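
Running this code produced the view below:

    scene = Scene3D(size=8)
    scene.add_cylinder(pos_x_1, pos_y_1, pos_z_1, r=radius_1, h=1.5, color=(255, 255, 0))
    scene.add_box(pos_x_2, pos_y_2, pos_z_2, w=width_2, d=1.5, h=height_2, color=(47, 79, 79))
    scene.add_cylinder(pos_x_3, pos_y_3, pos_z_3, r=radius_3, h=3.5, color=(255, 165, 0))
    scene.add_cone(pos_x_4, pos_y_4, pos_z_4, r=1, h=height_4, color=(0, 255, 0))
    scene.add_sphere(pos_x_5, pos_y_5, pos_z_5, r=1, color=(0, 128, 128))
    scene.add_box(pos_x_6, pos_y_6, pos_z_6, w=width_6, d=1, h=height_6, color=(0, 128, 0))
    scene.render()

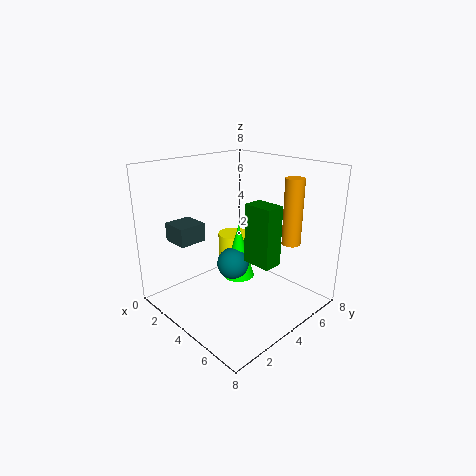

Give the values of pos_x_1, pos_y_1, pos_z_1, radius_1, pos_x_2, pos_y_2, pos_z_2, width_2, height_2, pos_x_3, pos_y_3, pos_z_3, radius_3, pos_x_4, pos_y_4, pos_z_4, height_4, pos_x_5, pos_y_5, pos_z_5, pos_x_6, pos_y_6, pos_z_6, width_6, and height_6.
pos_x_1 = 1.5; pos_y_1 = 6; pos_z_1 = 1.5; radius_1 = 1; pos_x_2 = 1.5; pos_y_2 = 1; pos_z_2 = 4; width_2 = 1.5; height_2 = 1; pos_x_3 = 6.5; pos_y_3 = 5.5; pos_z_3 = 4; radius_3 = 0.5; pos_x_4 = 2.5; pos_y_4 = 5.5; pos_z_4 = 0.5; height_4 = 3.5; pos_x_5 = 2.5; pos_y_5 = 5; pos_z_5 = 1.5; pos_x_6 = 5.5; pos_y_6 = 3; pos_z_6 = 3.5; width_6 = 1.5; height_6 = 3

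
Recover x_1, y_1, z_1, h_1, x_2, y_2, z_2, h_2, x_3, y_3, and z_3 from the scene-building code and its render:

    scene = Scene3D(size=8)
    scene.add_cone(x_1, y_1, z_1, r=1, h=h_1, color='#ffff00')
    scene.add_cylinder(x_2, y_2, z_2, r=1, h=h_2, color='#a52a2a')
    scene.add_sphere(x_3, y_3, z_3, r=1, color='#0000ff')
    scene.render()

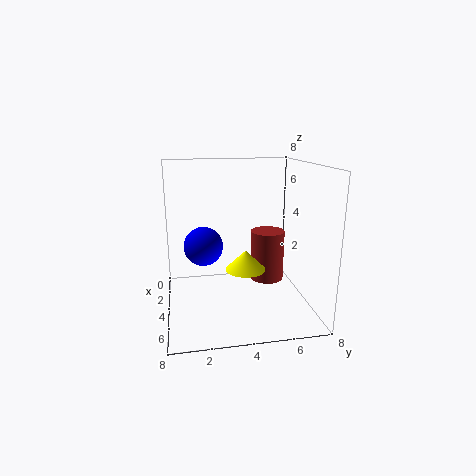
x_1 = 6; y_1 = 4; z_1 = 3; h_1 = 1; x_2 = 3; y_2 = 6; z_2 = 1; h_2 = 3; x_3 = 5; y_3 = 2; z_3 = 4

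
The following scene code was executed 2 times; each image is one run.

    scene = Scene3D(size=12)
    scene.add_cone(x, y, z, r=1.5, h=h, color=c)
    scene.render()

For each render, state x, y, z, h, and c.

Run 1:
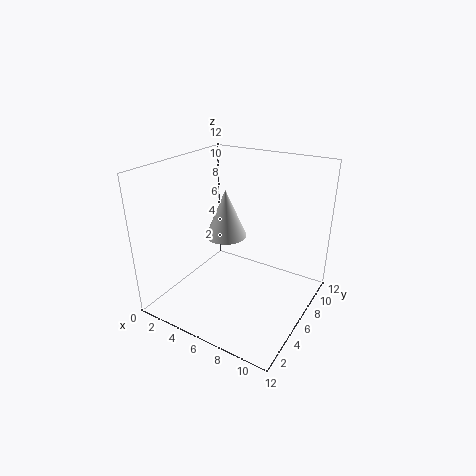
x = 6.5, y = 3.5, z = 7.5, h = 3.5, c = 'lightgray'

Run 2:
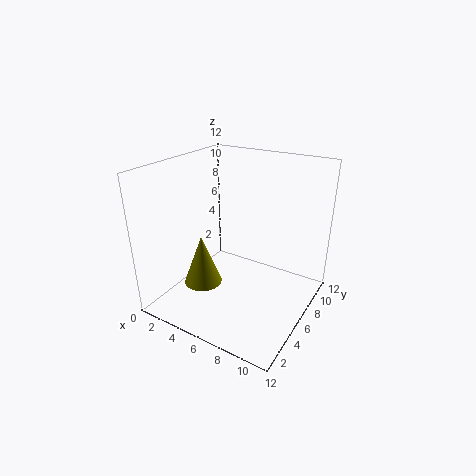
x = 4.5, y = 3, z = 3, h = 4, c = 'olive'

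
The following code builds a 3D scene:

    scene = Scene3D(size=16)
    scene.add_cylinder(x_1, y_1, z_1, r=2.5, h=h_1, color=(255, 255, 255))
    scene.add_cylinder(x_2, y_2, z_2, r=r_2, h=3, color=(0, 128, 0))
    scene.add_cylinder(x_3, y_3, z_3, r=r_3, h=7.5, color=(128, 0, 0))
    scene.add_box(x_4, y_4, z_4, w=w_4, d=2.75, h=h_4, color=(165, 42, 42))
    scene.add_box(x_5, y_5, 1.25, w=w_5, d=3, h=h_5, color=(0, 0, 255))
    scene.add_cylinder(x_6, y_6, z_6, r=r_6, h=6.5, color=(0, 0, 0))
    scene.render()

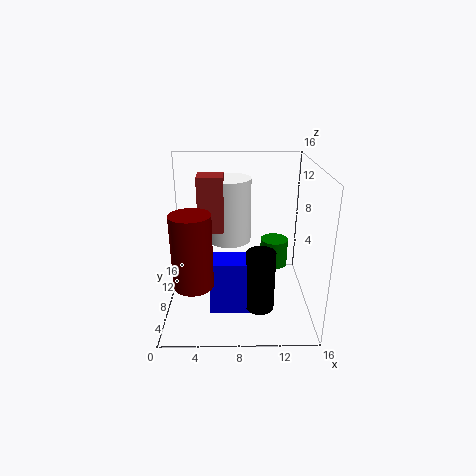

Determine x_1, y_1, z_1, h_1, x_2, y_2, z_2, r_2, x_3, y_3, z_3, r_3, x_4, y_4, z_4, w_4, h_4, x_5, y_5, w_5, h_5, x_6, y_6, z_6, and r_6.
x_1 = 7, y_1 = 10, z_1 = 7, h_1 = 7.25, x_2 = 12, y_2 = 7.75, z_2 = 5, r_2 = 1.5, x_3 = 3.5, y_3 = 3.25, z_3 = 5, r_3 = 2, x_4 = 3.75, y_4 = 7, z_4 = 9, w_4 = 2.75, h_4 = 6, x_5 = 5, y_5 = 3.5, w_5 = 4.75, h_5 = 5.75, x_6 = 10.25, y_6 = 4, z_6 = 1.75, r_6 = 1.5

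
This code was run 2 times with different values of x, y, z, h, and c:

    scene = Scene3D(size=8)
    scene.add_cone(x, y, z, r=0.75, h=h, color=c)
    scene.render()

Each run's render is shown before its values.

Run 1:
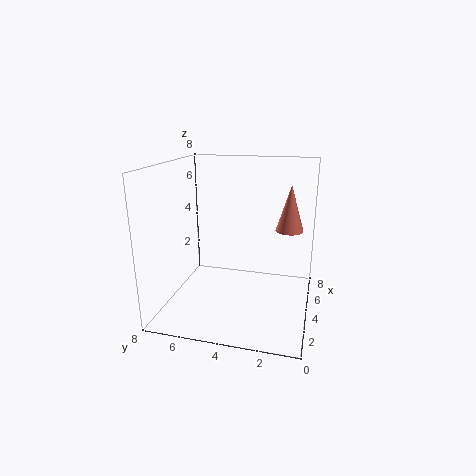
x = 4.5
y = 1.25
z = 4.5
h = 2.5
c = 'salmon'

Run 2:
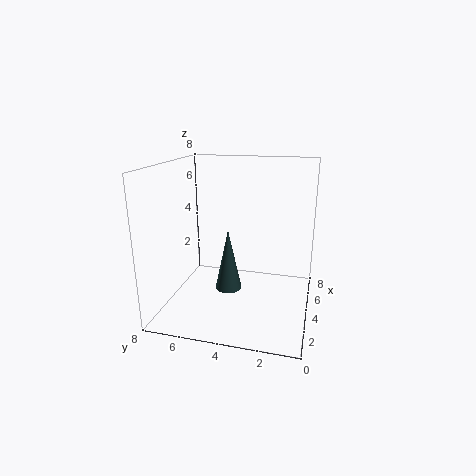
x = 3.75
y = 4.5
z = 1
h = 3.5
c = 'darkslategray'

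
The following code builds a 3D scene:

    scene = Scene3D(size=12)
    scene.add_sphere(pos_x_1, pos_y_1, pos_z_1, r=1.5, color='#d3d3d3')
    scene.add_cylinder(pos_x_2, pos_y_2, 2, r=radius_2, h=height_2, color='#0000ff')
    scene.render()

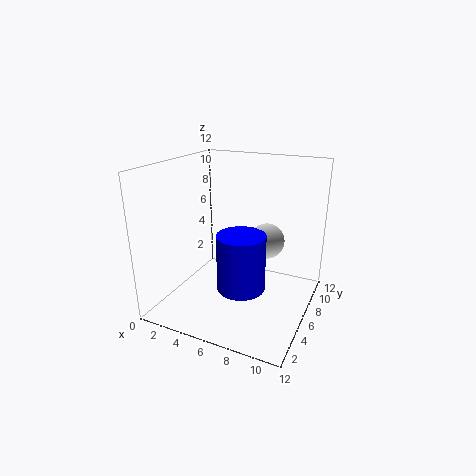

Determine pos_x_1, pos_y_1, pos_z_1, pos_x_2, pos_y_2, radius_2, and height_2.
pos_x_1 = 8
pos_y_1 = 7.5
pos_z_1 = 5.5
pos_x_2 = 6.75
pos_y_2 = 5
radius_2 = 2
height_2 = 4.75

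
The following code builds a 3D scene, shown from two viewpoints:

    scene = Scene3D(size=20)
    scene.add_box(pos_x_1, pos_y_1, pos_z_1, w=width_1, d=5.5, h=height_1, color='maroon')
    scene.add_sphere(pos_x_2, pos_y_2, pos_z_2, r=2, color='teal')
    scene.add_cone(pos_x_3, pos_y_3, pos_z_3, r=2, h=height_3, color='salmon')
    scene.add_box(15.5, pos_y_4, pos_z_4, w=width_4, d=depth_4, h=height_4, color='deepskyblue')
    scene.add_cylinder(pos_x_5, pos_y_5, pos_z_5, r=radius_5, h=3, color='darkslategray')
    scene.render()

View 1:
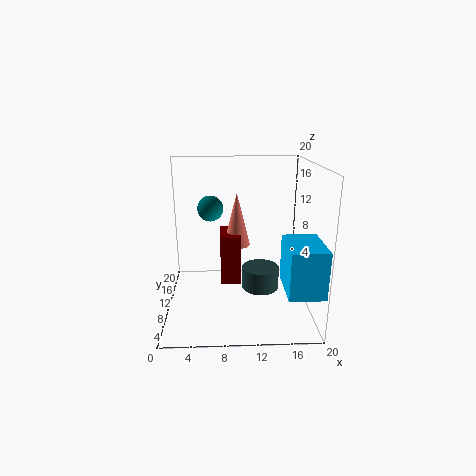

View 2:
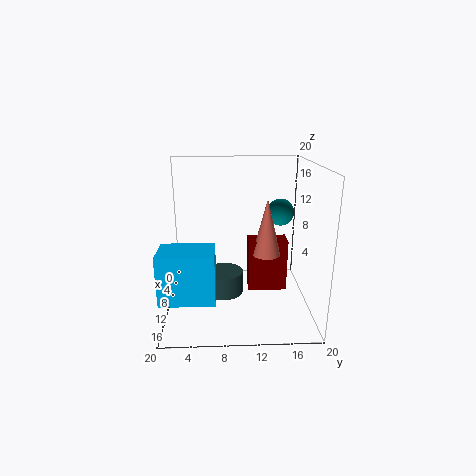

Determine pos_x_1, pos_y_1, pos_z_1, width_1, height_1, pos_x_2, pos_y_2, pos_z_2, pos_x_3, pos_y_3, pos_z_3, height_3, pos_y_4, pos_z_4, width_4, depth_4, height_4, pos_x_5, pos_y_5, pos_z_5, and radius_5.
pos_x_1 = 7.5, pos_y_1 = 11.5, pos_z_1 = 2, width_1 = 3, height_1 = 7.5, pos_x_2 = 6, pos_y_2 = 16.5, pos_z_2 = 12.5, pos_x_3 = 10, pos_y_3 = 14, pos_z_3 = 7.5, height_3 = 8, pos_y_4 = 0.5, pos_z_4 = 5.5, width_4 = 4.5, depth_4 = 6.5, height_4 = 6, pos_x_5 = 13, pos_y_5 = 8, pos_z_5 = 3.5, radius_5 = 2.5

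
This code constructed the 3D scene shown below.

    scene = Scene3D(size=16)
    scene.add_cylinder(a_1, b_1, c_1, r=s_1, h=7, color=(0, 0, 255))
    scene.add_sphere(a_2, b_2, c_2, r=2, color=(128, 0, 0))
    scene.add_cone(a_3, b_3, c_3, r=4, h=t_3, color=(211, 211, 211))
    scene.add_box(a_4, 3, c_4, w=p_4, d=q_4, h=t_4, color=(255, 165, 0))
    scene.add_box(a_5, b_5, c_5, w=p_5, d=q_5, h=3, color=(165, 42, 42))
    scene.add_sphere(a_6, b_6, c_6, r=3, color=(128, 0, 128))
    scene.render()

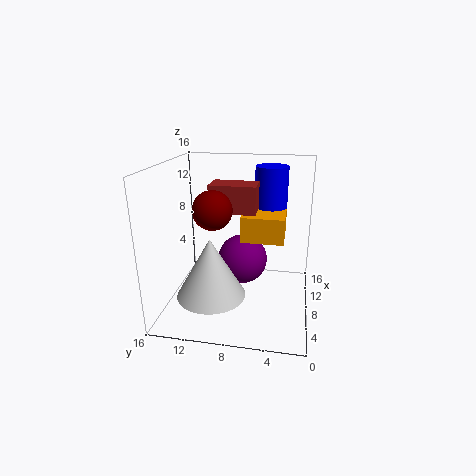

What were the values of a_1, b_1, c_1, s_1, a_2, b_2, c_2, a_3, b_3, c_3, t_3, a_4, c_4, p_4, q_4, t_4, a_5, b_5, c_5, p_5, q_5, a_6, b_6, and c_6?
a_1 = 14, b_1 = 5, c_1 = 8, s_1 = 2, a_2 = 5, b_2 = 10, c_2 = 12, a_3 = 7, b_3 = 11, c_3 = 1, t_3 = 7, a_4 = 9, c_4 = 7, p_4 = 5, q_4 = 5, t_4 = 3, a_5 = 7, b_5 = 6, c_5 = 11, p_5 = 3, q_5 = 5, a_6 = 11, b_6 = 8, c_6 = 4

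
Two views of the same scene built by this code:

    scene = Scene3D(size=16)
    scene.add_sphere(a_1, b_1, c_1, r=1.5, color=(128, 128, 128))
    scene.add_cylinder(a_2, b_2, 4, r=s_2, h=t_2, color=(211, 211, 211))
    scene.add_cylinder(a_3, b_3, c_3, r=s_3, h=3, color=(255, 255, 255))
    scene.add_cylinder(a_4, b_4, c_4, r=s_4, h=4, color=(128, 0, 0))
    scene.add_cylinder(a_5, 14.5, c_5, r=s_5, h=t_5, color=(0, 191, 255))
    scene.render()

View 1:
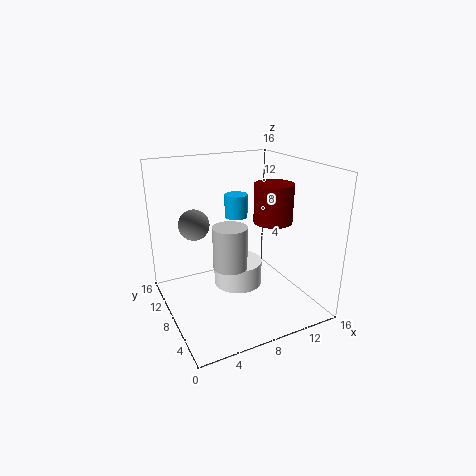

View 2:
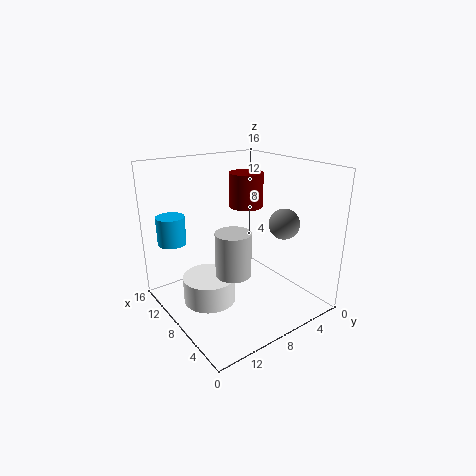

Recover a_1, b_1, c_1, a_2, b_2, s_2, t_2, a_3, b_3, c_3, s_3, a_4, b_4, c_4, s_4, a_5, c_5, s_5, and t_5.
a_1 = 2.5; b_1 = 6.5; c_1 = 11; a_2 = 7.5; b_2 = 9; s_2 = 2; t_2 = 5; a_3 = 9.5; b_3 = 11; c_3 = 0.5; s_3 = 3; a_4 = 10.5; b_4 = 5; c_4 = 10.5; s_4 = 2; a_5 = 11; c_5 = 8; s_5 = 1.5; t_5 = 3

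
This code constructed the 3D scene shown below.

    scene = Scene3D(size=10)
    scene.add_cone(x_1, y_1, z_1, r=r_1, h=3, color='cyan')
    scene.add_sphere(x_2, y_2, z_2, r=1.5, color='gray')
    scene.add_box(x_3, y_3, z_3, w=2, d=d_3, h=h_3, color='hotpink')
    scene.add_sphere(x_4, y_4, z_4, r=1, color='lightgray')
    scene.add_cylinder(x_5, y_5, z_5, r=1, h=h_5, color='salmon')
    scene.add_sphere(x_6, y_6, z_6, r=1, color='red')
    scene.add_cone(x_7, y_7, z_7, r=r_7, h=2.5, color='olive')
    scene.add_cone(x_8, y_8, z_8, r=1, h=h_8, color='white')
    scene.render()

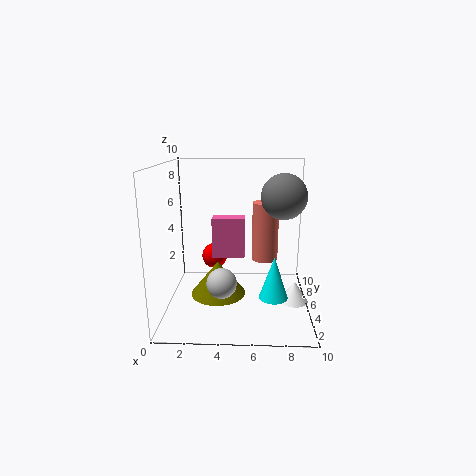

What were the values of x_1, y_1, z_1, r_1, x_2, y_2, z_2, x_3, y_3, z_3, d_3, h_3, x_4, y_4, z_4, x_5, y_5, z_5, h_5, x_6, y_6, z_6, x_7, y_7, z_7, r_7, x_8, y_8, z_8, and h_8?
x_1 = 7.5
y_1 = 4
z_1 = 1
r_1 = 1
x_2 = 8
y_2 = 4.5
z_2 = 8
x_3 = 3.5
y_3 = 2.5
z_3 = 4.5
d_3 = 1
h_3 = 2.5
x_4 = 4
y_4 = 3
z_4 = 2.5
x_5 = 7
y_5 = 7.5
z_5 = 2.5
h_5 = 4.5
x_6 = 3
y_6 = 8
z_6 = 2.5
x_7 = 3.5
y_7 = 5.5
z_7 = 0.5
r_7 = 2
x_8 = 9
y_8 = 4.5
z_8 = 0.5
h_8 = 1.5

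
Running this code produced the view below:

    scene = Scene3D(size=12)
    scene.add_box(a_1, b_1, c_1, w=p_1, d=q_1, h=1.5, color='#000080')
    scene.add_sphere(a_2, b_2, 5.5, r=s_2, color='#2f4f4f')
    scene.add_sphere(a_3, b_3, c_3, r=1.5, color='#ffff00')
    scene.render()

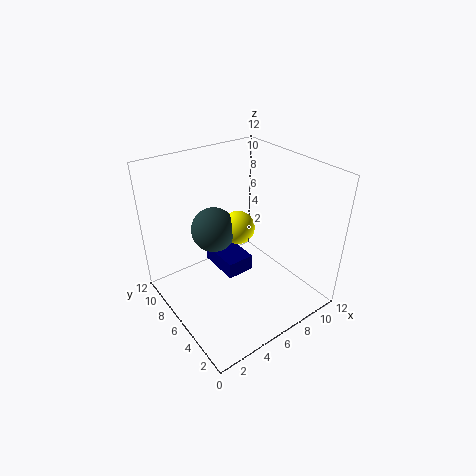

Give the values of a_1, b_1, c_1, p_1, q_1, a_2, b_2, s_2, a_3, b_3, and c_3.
a_1 = 5.5; b_1 = 6.5; c_1 = 1.5; p_1 = 2.5; q_1 = 4; a_2 = 5.5; b_2 = 9; s_2 = 2; a_3 = 7.5; b_3 = 8; c_3 = 5.5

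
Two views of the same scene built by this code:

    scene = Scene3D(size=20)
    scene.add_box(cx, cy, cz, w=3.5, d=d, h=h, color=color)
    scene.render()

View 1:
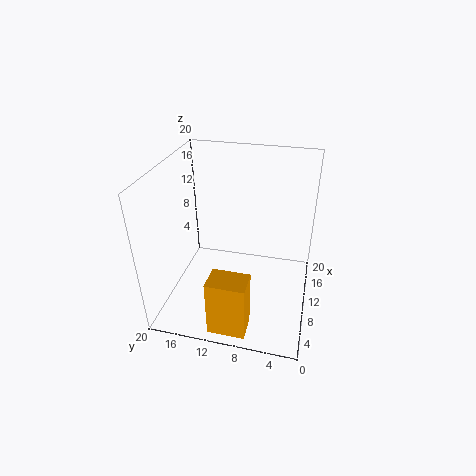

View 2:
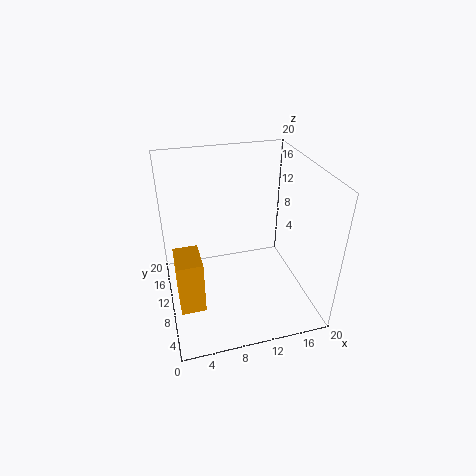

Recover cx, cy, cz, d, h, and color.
cx = 1; cy = 7; cz = 0.5; d = 5; h = 8; color = 'orange'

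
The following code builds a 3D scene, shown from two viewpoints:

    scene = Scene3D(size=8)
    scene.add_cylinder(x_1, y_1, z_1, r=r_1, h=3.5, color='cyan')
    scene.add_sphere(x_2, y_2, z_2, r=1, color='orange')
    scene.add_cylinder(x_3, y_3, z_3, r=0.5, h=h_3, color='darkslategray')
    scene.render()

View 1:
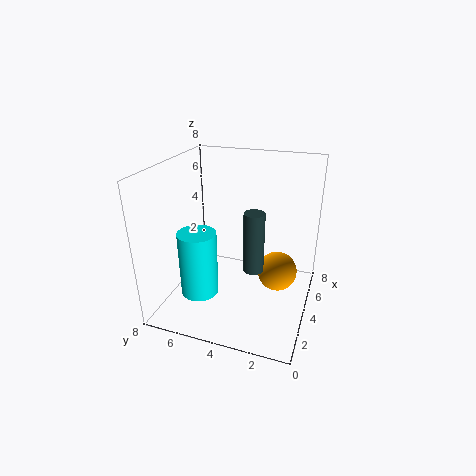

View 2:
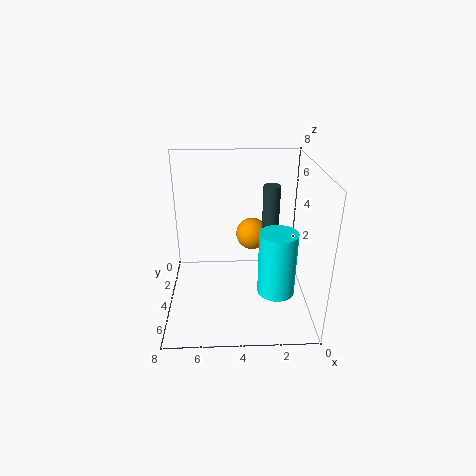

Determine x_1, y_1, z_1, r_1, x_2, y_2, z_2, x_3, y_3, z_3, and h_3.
x_1 = 2, y_1 = 5.5, z_1 = 1.5, r_1 = 1, x_2 = 3, y_2 = 1.5, z_2 = 3, x_3 = 2, y_3 = 2.5, z_3 = 3.5, h_3 = 3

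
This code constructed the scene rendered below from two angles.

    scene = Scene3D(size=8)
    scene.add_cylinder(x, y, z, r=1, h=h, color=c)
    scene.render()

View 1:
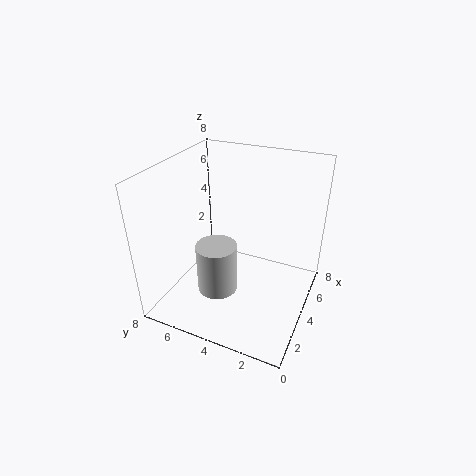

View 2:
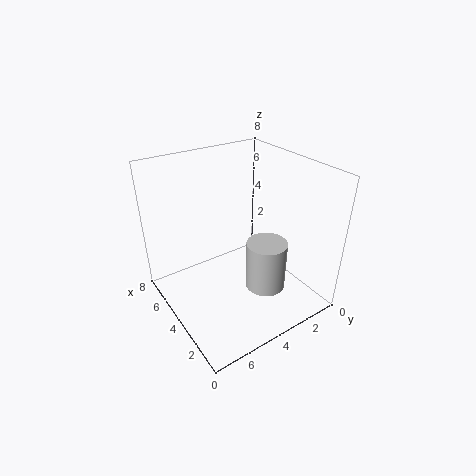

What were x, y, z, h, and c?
x = 1.5
y = 4
z = 2.5
h = 2.5
c = 'lightgray'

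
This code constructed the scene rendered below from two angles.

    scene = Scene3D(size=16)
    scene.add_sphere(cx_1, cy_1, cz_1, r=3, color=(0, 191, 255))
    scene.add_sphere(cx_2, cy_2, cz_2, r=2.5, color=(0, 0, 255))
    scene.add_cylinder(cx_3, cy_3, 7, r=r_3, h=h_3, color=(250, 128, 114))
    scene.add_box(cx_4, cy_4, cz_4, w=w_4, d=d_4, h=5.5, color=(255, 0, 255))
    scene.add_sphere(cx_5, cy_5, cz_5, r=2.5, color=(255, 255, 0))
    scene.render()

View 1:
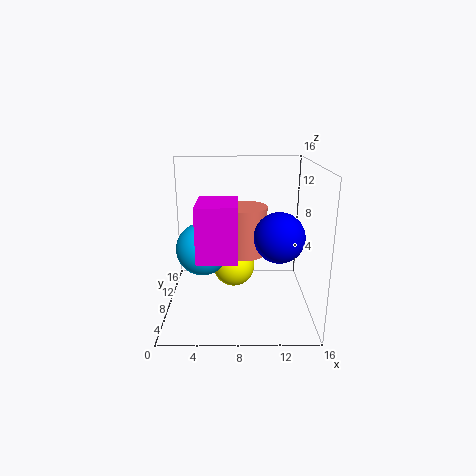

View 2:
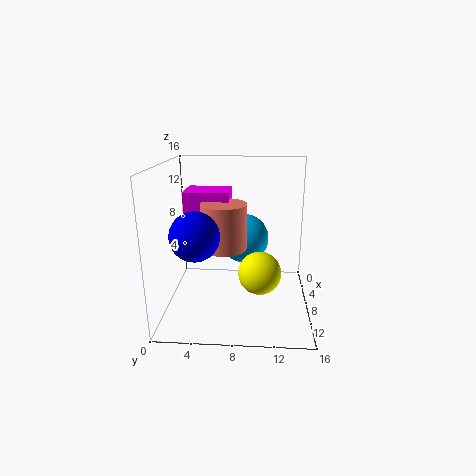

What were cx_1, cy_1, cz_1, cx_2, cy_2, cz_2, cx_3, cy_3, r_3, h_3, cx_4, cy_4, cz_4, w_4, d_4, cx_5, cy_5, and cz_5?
cx_1 = 4, cy_1 = 8.5, cz_1 = 6.5, cx_2 = 12, cy_2 = 4, cz_2 = 9.5, cx_3 = 8.5, cy_3 = 6.5, r_3 = 2.5, h_3 = 5, cx_4 = 4, cy_4 = 2, cz_4 = 7.5, w_4 = 4, d_4 = 5, cx_5 = 7.5, cy_5 = 10.5, cz_5 = 3.5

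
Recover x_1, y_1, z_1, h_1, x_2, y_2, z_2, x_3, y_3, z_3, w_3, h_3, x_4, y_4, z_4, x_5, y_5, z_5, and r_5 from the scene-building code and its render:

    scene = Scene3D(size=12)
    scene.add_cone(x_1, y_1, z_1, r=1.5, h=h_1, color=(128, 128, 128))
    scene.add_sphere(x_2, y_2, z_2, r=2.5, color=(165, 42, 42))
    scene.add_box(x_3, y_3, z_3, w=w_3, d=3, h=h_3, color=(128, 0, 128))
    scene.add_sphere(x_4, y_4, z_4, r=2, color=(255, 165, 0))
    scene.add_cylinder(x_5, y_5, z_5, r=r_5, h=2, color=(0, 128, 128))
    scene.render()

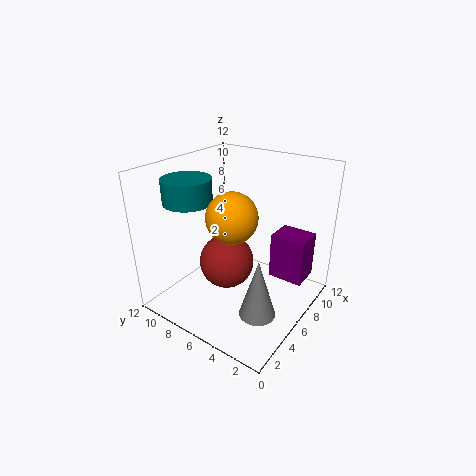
x_1 = 4.5; y_1 = 3; z_1 = 0.5; h_1 = 5; x_2 = 7; y_2 = 8; z_2 = 2.5; x_3 = 8; y_3 = 1; z_3 = 2; w_3 = 2.5; h_3 = 4; x_4 = 4.5; y_4 = 5.5; z_4 = 8.5; x_5 = 4; y_5 = 9.5; z_5 = 9; r_5 = 2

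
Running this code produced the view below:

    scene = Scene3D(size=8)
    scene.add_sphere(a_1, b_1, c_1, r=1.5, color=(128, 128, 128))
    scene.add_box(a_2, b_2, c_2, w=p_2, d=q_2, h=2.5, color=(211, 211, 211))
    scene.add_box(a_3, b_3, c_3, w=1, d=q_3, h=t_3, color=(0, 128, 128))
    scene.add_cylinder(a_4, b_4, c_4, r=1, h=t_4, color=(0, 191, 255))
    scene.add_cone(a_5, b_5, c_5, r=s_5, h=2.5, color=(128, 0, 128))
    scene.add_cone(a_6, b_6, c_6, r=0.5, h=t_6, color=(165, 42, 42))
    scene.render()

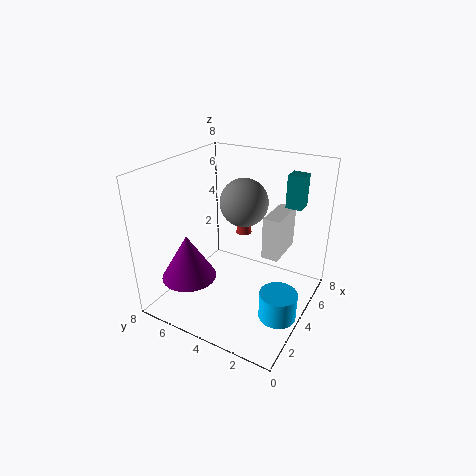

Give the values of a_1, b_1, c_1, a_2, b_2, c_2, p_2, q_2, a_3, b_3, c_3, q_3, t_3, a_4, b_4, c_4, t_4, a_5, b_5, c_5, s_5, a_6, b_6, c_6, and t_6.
a_1 = 6.5, b_1 = 5, c_1 = 5, a_2 = 5, b_2 = 2, c_2 = 2.5, p_2 = 2.5, q_2 = 1, a_3 = 7, b_3 = 1.5, c_3 = 5, q_3 = 1, t_3 = 2, a_4 = 3, b_4 = 1, c_4 = 0.5, t_4 = 1.5, a_5 = 2, b_5 = 6, c_5 = 2, s_5 = 1.5, a_6 = 6.5, b_6 = 5, c_6 = 3, t_6 = 2.5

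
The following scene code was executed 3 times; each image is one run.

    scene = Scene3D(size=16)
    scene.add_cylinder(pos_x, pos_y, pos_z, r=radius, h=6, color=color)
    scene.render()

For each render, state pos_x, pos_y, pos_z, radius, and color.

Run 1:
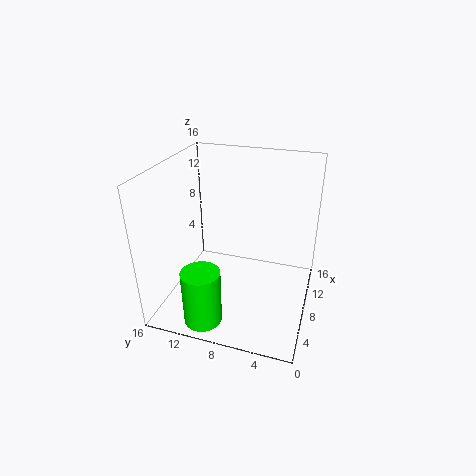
pos_x = 2
pos_y = 10
pos_z = 1
radius = 2
color = 'lime'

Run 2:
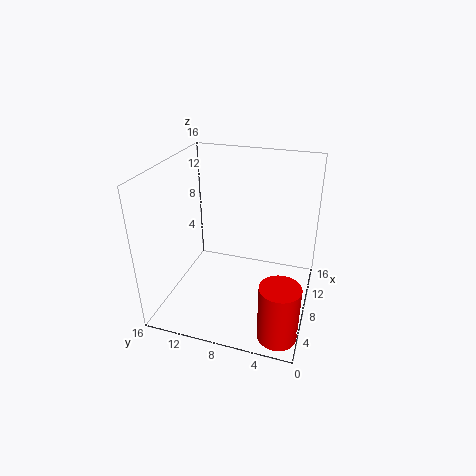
pos_x = 2
pos_y = 2
pos_z = 1
radius = 2
color = 'red'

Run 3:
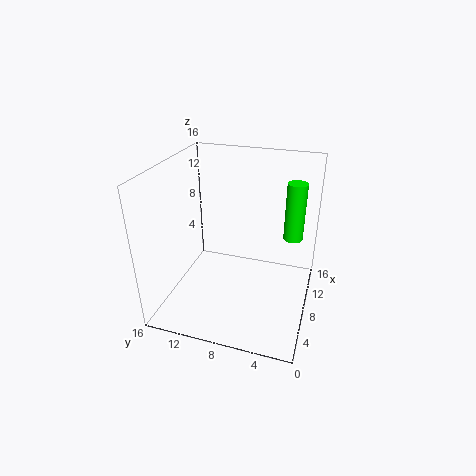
pos_x = 8
pos_y = 2
pos_z = 9
radius = 1
color = 'lime'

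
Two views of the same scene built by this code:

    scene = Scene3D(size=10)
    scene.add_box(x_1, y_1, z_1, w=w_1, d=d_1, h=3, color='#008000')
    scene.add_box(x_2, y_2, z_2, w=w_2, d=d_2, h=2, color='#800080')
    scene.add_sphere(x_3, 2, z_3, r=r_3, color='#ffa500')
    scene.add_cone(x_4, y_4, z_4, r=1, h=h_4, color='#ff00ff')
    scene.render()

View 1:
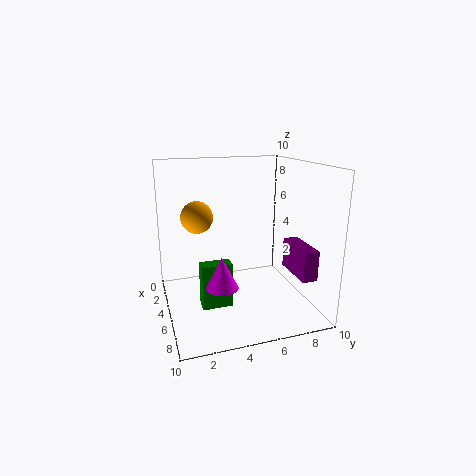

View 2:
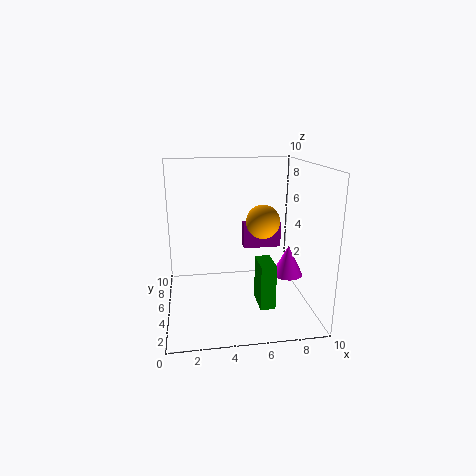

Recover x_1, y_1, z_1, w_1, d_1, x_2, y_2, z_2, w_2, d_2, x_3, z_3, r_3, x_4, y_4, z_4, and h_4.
x_1 = 6; y_1 = 2; z_1 = 1; w_1 = 1; d_1 = 2; x_2 = 6; y_2 = 8; z_2 = 3; w_2 = 3; d_2 = 1; x_3 = 6; z_3 = 7; r_3 = 1; x_4 = 8; y_4 = 3; z_4 = 3; h_4 = 2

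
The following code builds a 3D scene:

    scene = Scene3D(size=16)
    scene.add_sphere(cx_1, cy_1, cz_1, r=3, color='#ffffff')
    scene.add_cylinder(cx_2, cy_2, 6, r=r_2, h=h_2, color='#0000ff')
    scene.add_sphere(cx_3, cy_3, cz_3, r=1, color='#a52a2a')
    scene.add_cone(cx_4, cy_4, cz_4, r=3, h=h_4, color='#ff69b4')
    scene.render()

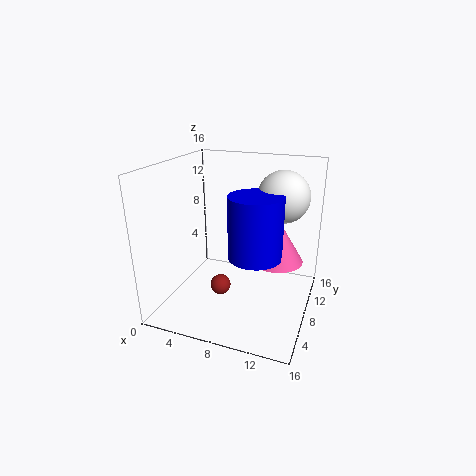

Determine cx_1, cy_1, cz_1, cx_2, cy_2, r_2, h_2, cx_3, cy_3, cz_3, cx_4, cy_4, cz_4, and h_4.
cx_1 = 12, cy_1 = 12, cz_1 = 12, cx_2 = 10, cy_2 = 8, r_2 = 3, h_2 = 7, cx_3 = 8, cy_3 = 3, cz_3 = 5, cx_4 = 12, cy_4 = 10, cz_4 = 5, h_4 = 5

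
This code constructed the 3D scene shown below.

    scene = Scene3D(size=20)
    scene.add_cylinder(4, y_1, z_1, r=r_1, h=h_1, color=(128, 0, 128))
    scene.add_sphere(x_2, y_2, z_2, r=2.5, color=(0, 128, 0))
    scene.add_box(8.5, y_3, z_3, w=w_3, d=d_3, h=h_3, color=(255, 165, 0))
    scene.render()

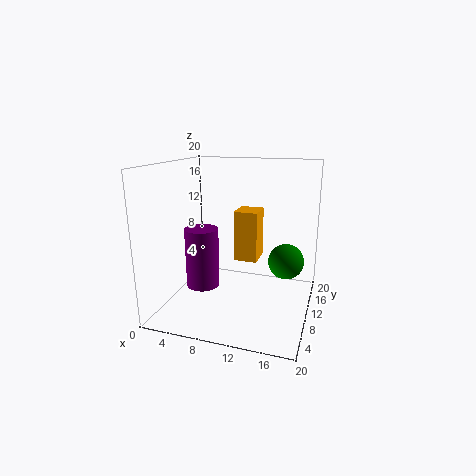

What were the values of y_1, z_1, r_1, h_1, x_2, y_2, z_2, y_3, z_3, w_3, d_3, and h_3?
y_1 = 11; z_1 = 1.5; r_1 = 2.5; h_1 = 9; x_2 = 16.5; y_2 = 12; z_2 = 6.5; y_3 = 12.5; z_3 = 5.5; w_3 = 3.5; d_3 = 4; h_3 = 7.5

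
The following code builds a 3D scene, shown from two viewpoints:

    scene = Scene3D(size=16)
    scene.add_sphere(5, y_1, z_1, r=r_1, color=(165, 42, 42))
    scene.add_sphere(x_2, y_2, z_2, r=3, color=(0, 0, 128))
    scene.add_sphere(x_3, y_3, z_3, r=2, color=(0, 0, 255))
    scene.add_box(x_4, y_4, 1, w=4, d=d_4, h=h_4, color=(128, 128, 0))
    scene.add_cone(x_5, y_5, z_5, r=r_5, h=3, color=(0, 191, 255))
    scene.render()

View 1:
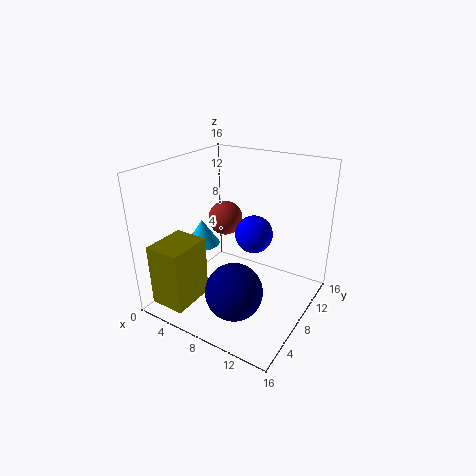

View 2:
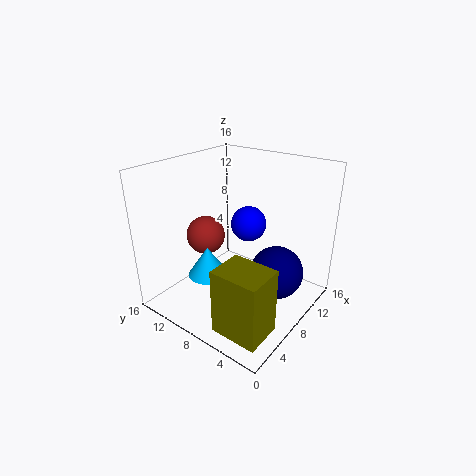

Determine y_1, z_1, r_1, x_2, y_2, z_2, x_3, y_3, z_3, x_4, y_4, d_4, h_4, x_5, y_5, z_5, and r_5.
y_1 = 10, z_1 = 9, r_1 = 2, x_2 = 10, y_2 = 4, z_2 = 4, x_3 = 10, y_3 = 8, z_3 = 9, x_4 = 1, y_4 = 1, d_4 = 5, h_4 = 7, x_5 = 3, y_5 = 8, z_5 = 6, r_5 = 2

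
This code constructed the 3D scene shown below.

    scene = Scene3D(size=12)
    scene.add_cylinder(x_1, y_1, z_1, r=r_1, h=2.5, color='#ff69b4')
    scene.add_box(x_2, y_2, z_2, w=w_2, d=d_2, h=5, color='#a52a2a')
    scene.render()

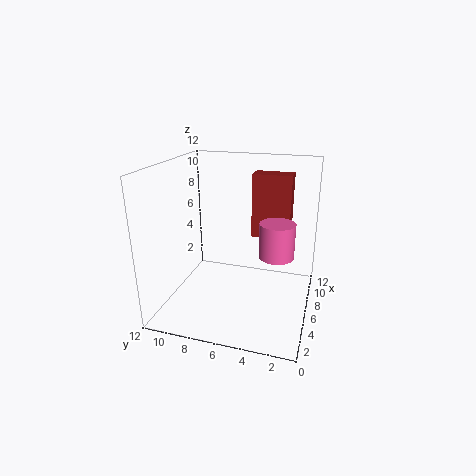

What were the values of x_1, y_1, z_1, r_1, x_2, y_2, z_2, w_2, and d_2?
x_1 = 3, y_1 = 2.25, z_1 = 6.25, r_1 = 1.25, x_2 = 5.5, y_2 = 1.75, z_2 = 6.5, w_2 = 1.5, d_2 = 3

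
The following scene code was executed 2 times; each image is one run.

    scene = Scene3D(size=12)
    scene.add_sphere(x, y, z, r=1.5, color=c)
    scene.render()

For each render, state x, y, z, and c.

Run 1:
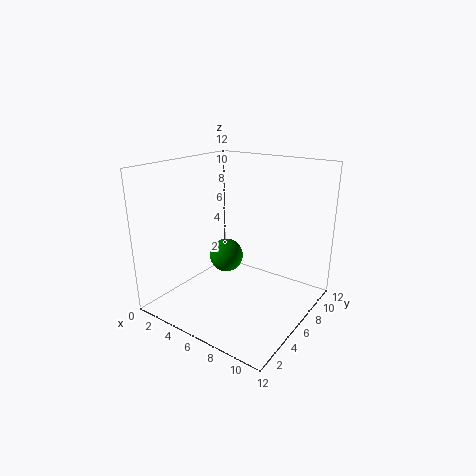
x = 4, y = 7, z = 3.5, c = 'green'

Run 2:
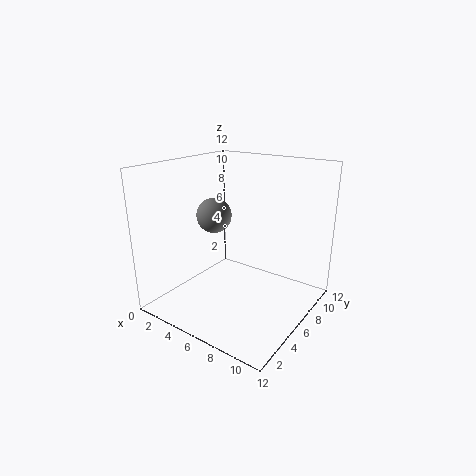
x = 3.5, y = 6, z = 7.5, c = 'gray'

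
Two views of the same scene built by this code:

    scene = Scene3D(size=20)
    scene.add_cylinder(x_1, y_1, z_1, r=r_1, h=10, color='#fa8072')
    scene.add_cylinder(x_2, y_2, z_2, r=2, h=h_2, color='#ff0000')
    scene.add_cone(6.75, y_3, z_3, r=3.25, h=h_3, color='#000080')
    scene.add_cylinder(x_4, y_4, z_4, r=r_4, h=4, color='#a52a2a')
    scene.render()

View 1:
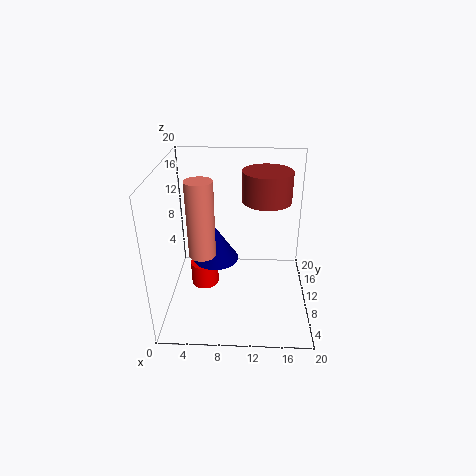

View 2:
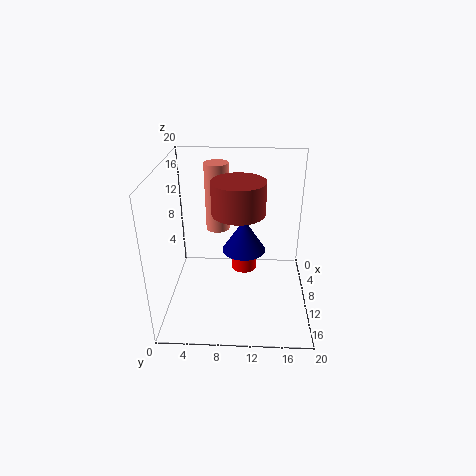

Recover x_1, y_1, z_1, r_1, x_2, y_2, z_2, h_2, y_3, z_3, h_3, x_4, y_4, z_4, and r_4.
x_1 = 5.5; y_1 = 6.75; z_1 = 9.25; r_1 = 1.75; x_2 = 5; y_2 = 10.75; z_2 = 2; h_2 = 3.5; y_3 = 10.75; z_3 = 6.25; h_3 = 5; x_4 = 13.75; y_4 = 10.25; z_4 = 15.5; r_4 = 3.25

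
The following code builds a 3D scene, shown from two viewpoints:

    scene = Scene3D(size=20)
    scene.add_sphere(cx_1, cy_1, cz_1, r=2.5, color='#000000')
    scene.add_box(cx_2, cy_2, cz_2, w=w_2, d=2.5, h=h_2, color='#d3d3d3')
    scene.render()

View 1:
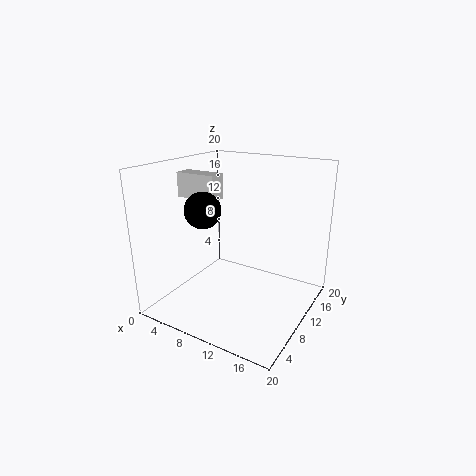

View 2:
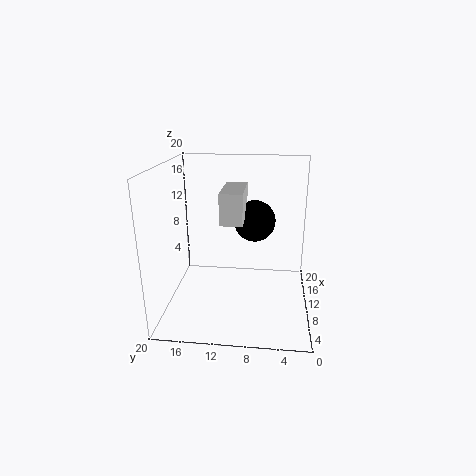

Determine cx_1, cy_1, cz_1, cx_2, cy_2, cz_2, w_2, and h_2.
cx_1 = 6; cy_1 = 7.5; cz_1 = 14; cx_2 = 1; cy_2 = 8.5; cz_2 = 15; w_2 = 6; h_2 = 3.5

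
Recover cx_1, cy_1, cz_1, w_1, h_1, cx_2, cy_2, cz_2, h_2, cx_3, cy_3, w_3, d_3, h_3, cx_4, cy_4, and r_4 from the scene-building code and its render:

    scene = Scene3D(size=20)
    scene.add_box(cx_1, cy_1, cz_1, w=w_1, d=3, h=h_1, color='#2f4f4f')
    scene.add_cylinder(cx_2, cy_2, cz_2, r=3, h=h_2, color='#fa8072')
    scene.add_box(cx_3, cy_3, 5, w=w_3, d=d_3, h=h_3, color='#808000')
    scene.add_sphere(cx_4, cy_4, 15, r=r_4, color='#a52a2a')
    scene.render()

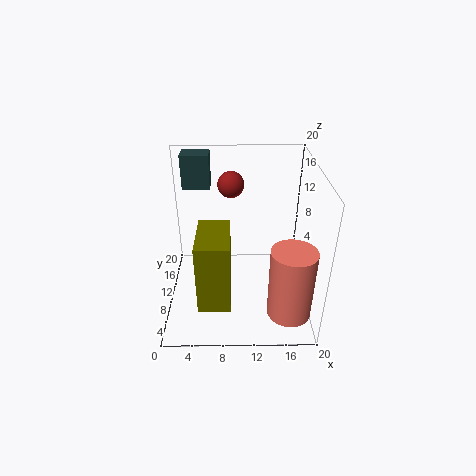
cx_1 = 2, cy_1 = 15, cz_1 = 15, w_1 = 4, h_1 = 5, cx_2 = 17, cy_2 = 5, cz_2 = 1, h_2 = 10, cx_3 = 5, cy_3 = 1, w_3 = 4, d_3 = 7, h_3 = 9, cx_4 = 9, cy_4 = 17, r_4 = 2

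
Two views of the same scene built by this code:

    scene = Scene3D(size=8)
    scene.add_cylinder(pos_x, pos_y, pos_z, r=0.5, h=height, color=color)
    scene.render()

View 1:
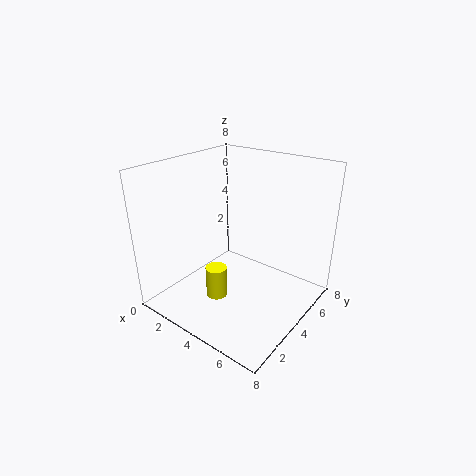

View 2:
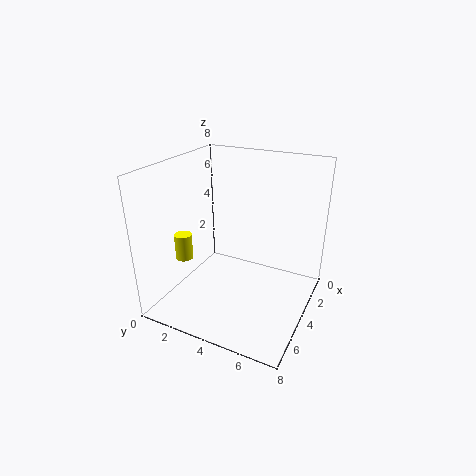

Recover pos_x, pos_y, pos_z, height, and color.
pos_x = 5; pos_y = 1; pos_z = 2.5; height = 1.5; color = 'yellow'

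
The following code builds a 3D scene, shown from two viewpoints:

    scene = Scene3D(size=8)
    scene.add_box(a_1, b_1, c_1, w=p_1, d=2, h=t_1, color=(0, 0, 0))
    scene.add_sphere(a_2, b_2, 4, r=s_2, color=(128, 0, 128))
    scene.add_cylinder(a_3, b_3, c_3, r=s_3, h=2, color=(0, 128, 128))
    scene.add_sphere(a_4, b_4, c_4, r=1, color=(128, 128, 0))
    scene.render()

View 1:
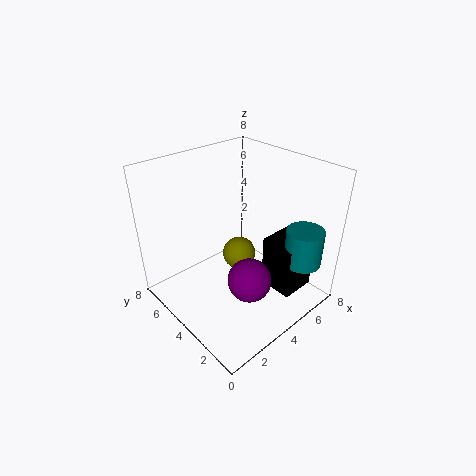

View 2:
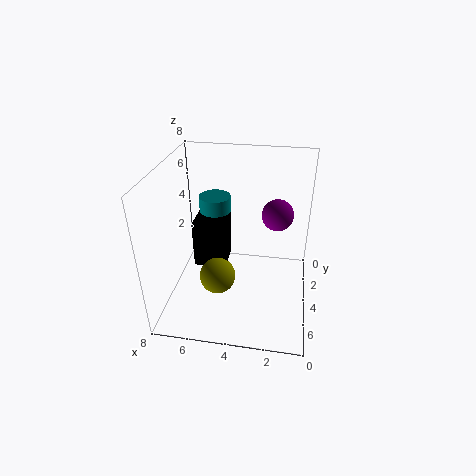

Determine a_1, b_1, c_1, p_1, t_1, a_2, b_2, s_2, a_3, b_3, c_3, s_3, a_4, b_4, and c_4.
a_1 = 5; b_1 = 1; c_1 = 1; p_1 = 2; t_1 = 3; a_2 = 2; b_2 = 1; s_2 = 1; a_3 = 6; b_3 = 1; c_3 = 3; s_3 = 1; a_4 = 5; b_4 = 5; c_4 = 2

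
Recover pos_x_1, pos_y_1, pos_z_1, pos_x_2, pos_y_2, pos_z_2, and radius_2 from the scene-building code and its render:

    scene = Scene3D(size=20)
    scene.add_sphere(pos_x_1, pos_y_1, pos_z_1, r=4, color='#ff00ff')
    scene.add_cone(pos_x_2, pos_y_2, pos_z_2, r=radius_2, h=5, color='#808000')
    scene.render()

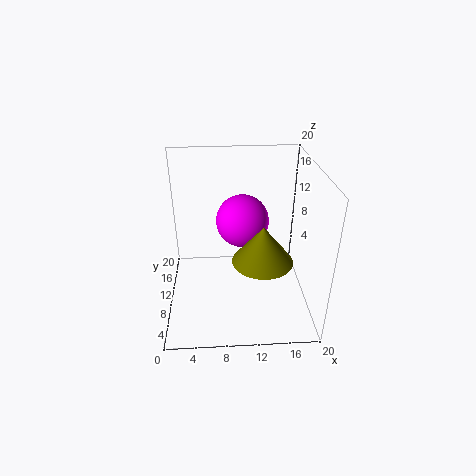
pos_x_1 = 11, pos_y_1 = 15, pos_z_1 = 10, pos_x_2 = 13, pos_y_2 = 6.5, pos_z_2 = 8.5, radius_2 = 4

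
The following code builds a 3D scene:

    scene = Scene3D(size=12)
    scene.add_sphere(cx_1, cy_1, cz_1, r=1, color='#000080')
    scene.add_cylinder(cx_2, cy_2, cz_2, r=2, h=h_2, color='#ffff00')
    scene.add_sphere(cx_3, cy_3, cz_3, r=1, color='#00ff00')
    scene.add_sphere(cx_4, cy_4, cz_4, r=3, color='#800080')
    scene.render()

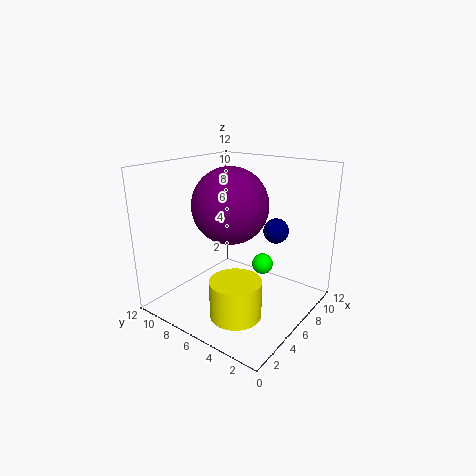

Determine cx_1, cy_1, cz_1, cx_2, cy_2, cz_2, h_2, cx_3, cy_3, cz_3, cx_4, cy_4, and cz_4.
cx_1 = 7; cy_1 = 3; cz_1 = 7; cx_2 = 3; cy_2 = 4; cz_2 = 1; h_2 = 3; cx_3 = 10; cy_3 = 6; cz_3 = 2; cx_4 = 5; cy_4 = 6; cz_4 = 9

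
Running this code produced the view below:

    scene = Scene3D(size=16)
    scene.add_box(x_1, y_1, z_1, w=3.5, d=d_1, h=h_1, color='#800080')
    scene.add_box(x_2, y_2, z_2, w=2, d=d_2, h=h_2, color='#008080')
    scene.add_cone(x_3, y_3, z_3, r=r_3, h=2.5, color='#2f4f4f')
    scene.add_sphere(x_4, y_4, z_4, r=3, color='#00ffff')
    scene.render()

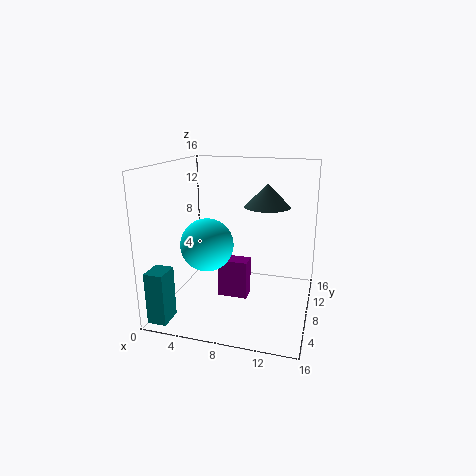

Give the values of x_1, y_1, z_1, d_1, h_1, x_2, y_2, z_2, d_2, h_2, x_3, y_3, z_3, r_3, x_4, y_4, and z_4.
x_1 = 5.5, y_1 = 8, z_1 = 0.5, d_1 = 2, h_1 = 4.5, x_2 = 0.5, y_2 = 0.5, z_2 = 0.5, d_2 = 2.5, h_2 = 5.5, x_3 = 11, y_3 = 9, z_3 = 11.5, r_3 = 2.5, x_4 = 4.5, y_4 = 7.5, z_4 = 7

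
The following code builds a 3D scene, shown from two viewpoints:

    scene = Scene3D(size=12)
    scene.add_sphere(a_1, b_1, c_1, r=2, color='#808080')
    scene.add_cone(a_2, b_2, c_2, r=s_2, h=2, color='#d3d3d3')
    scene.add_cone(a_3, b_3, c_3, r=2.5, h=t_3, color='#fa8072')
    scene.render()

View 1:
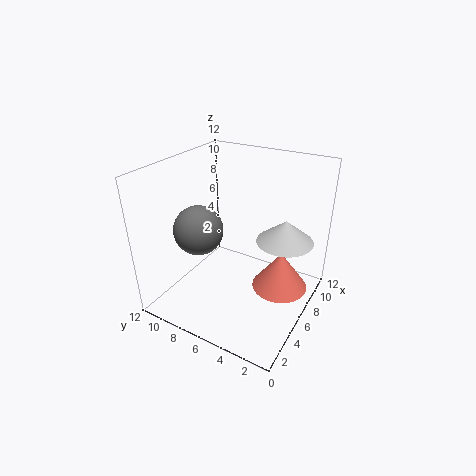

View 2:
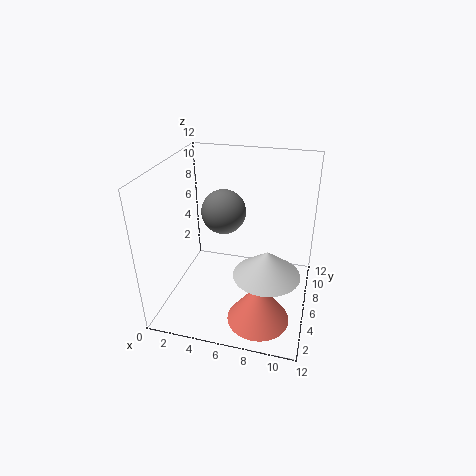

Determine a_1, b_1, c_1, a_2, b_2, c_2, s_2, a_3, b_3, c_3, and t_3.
a_1 = 4
b_1 = 8.5
c_1 = 7
a_2 = 9
b_2 = 3
c_2 = 5
s_2 = 2.5
a_3 = 8.5
b_3 = 3
c_3 = 0.5
t_3 = 3.5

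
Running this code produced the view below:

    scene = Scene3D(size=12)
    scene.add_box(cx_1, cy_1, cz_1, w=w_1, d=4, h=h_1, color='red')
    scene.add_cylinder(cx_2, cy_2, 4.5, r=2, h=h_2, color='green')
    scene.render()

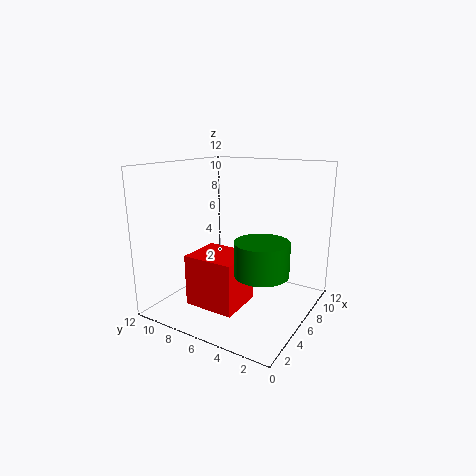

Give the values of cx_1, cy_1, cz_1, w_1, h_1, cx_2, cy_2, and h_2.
cx_1 = 1.5, cy_1 = 4, cz_1 = 1.5, w_1 = 3.5, h_1 = 4, cx_2 = 3.5, cy_2 = 2.5, h_2 = 2.5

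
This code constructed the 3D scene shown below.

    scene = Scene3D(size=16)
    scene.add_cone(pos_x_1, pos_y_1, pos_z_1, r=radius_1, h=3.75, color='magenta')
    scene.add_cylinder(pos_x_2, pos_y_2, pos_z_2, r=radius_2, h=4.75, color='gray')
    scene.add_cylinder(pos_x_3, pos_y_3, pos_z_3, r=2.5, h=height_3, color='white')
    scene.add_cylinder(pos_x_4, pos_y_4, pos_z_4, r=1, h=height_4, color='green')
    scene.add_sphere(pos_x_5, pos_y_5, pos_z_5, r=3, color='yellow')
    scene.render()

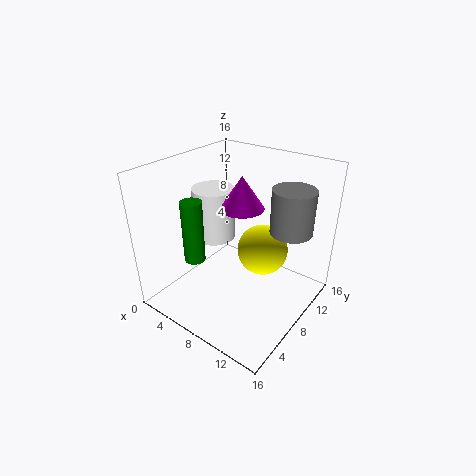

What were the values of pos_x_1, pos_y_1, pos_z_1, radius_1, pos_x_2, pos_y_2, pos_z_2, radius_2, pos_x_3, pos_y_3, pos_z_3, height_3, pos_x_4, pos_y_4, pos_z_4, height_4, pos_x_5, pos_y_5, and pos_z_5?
pos_x_1 = 7.25, pos_y_1 = 9.75, pos_z_1 = 10.75, radius_1 = 2.5, pos_x_2 = 13.25, pos_y_2 = 10.25, pos_z_2 = 9.5, radius_2 = 2.25, pos_x_3 = 3.25, pos_y_3 = 9.5, pos_z_3 = 6, height_3 = 6.25, pos_x_4 = 7.5, pos_y_4 = 1.75, pos_z_4 = 8.5, height_4 = 6, pos_x_5 = 9.25, pos_y_5 = 11.25, pos_z_5 = 5.25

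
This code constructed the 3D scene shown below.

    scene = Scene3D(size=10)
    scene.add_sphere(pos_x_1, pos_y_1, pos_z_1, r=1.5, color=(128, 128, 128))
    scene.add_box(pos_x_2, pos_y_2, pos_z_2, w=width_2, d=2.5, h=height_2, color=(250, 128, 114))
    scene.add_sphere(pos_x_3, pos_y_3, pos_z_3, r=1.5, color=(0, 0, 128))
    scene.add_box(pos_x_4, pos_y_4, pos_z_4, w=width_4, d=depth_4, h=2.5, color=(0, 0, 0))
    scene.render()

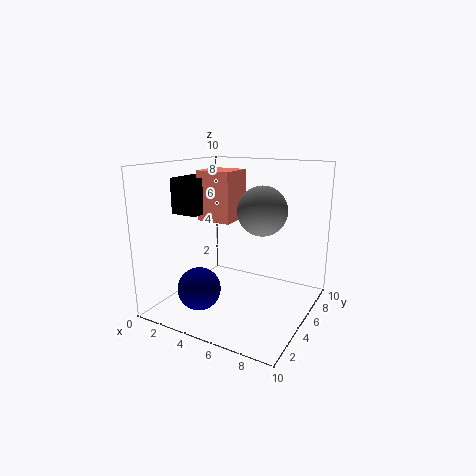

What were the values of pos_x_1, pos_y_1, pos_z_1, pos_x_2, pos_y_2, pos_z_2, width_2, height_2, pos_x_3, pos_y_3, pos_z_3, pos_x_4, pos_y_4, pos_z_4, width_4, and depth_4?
pos_x_1 = 7.5
pos_y_1 = 3.5
pos_z_1 = 7.5
pos_x_2 = 2
pos_y_2 = 4.5
pos_z_2 = 6
width_2 = 2.5
height_2 = 3.5
pos_x_3 = 3
pos_y_3 = 3
pos_z_3 = 1.5
pos_x_4 = 0.5
pos_y_4 = 3.5
pos_z_4 = 6.5
width_4 = 2
depth_4 = 3.5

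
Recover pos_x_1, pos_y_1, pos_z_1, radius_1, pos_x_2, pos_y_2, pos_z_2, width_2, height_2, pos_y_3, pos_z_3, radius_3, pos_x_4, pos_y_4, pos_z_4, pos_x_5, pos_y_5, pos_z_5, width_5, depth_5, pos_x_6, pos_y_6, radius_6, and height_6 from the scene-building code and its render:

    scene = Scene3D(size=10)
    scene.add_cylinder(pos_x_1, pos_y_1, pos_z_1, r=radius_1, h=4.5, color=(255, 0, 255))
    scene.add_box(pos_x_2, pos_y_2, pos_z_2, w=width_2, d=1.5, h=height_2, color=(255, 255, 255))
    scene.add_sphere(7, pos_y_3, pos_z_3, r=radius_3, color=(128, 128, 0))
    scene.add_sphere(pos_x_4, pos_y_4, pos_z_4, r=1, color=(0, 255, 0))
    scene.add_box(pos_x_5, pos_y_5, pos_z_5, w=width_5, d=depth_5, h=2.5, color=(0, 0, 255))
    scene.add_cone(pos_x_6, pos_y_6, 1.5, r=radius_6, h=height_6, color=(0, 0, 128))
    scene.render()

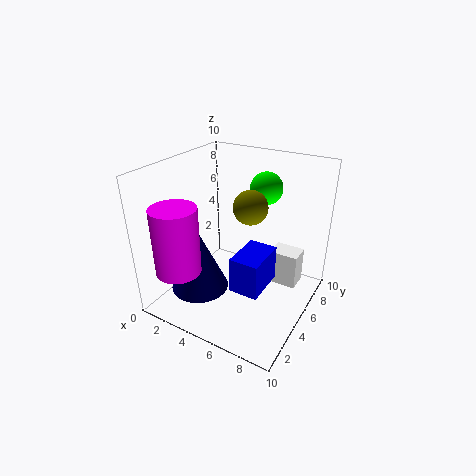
pos_x_1 = 2.5, pos_y_1 = 1.5, pos_z_1 = 3.5, radius_1 = 1.5, pos_x_2 = 7, pos_y_2 = 6, pos_z_2 = 1.5, width_2 = 2, height_2 = 2.5, pos_y_3 = 3, pos_z_3 = 8.5, radius_3 = 1, pos_x_4 = 7, pos_y_4 = 5, pos_z_4 = 9, pos_x_5 = 5.5, pos_y_5 = 3, pos_z_5 = 2, width_5 = 2, depth_5 = 3, pos_x_6 = 3, pos_y_6 = 3, radius_6 = 2, height_6 = 4.5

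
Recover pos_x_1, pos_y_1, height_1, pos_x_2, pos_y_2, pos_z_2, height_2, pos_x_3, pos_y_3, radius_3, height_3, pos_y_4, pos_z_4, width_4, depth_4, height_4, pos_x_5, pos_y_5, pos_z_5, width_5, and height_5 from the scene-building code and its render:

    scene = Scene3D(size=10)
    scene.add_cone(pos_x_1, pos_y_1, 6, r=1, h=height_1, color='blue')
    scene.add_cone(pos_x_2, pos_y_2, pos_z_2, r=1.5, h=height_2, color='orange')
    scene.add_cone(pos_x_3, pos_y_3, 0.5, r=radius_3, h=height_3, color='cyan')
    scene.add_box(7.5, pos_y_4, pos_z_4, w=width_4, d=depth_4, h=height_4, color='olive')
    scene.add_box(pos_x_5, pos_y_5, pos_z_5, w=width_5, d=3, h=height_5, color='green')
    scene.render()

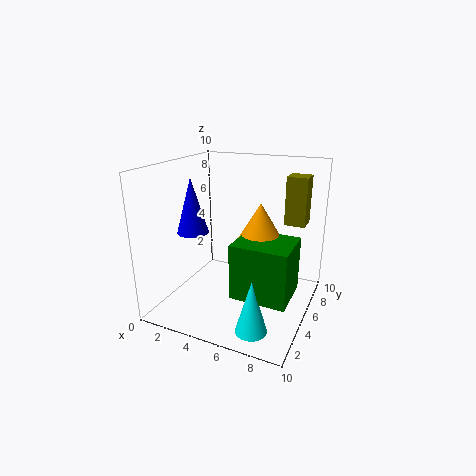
pos_x_1 = 3, pos_y_1 = 2.5, height_1 = 3.5, pos_x_2 = 7, pos_y_2 = 4, pos_z_2 = 5.5, height_2 = 2.5, pos_x_3 = 7.5, pos_y_3 = 1.5, radius_3 = 1, height_3 = 3.5, pos_y_4 = 7.5, pos_z_4 = 5.5, width_4 = 1.5, depth_4 = 1.5, height_4 = 3.5, pos_x_5 = 6, pos_y_5 = 1.5, pos_z_5 = 2.5, width_5 = 3.5, height_5 = 3.5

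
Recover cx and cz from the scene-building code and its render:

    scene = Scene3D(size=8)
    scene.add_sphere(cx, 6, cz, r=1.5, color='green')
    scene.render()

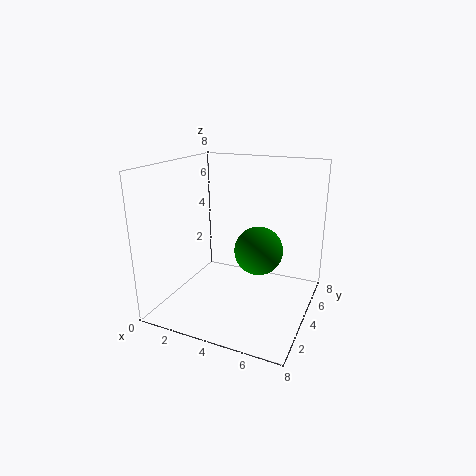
cx = 4.5; cz = 2.5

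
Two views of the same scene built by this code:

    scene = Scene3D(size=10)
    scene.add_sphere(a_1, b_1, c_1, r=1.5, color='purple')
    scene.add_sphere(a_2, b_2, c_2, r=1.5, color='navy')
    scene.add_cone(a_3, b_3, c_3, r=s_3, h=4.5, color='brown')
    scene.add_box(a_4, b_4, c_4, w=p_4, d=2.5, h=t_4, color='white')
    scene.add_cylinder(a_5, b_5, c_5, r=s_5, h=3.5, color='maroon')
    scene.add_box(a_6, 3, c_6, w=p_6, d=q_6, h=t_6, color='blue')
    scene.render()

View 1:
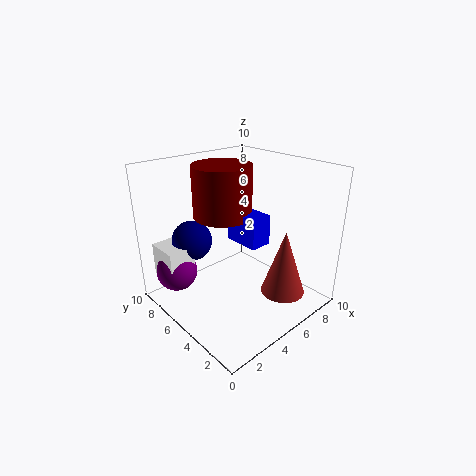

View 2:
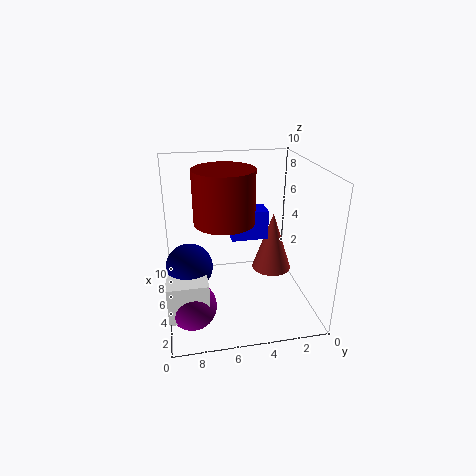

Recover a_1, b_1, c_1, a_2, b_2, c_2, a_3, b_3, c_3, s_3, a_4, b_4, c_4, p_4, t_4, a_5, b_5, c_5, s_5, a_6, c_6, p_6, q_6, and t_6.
a_1 = 2; b_1 = 8.5; c_1 = 2; a_2 = 3.5; b_2 = 8.5; c_2 = 4; a_3 = 6.5; b_3 = 2; c_3 = 1.5; s_3 = 1.5; a_4 = 1; b_4 = 7.5; c_4 = 1.5; p_4 = 2; t_4 = 2.5; a_5 = 4.5; b_5 = 6; c_5 = 6.5; s_5 = 2; a_6 = 4.5; c_6 = 5; p_6 = 1.5; q_6 = 2.5; t_6 = 2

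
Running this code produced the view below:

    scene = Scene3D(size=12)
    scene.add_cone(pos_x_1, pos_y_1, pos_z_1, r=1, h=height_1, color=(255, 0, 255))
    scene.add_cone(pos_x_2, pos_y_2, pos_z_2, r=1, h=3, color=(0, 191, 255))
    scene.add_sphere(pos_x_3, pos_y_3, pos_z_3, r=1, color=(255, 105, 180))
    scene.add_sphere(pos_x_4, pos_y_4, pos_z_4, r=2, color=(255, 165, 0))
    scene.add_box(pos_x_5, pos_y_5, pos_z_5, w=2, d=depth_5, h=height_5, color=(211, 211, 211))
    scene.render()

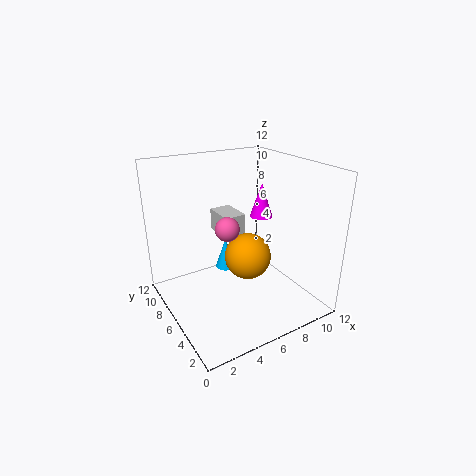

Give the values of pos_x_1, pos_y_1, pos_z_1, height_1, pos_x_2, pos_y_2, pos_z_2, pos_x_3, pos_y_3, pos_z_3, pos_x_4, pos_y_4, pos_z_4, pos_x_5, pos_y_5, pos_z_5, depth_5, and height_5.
pos_x_1 = 9
pos_y_1 = 7
pos_z_1 = 7
height_1 = 3
pos_x_2 = 7
pos_y_2 = 10
pos_z_2 = 1
pos_x_3 = 5
pos_y_3 = 6
pos_z_3 = 7
pos_x_4 = 7
pos_y_4 = 6
pos_z_4 = 4
pos_x_5 = 6
pos_y_5 = 8
pos_z_5 = 5
depth_5 = 3
height_5 = 2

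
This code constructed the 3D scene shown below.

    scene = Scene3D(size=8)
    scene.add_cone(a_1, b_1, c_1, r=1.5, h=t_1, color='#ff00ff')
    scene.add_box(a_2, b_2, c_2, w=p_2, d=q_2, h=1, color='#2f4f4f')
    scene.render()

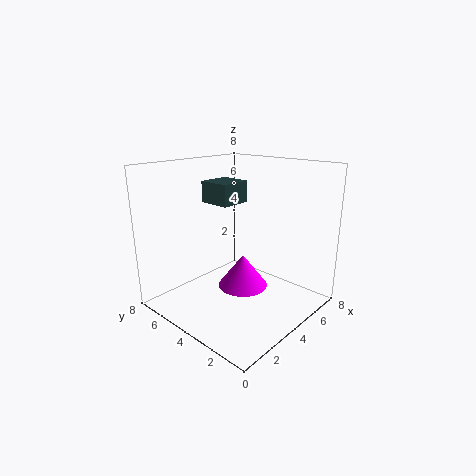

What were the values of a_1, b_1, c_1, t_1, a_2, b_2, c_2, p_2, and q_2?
a_1 = 5
b_1 = 4.5
c_1 = 0.5
t_1 = 2
a_2 = 1.5
b_2 = 2.5
c_2 = 6.5
p_2 = 1.5
q_2 = 1.5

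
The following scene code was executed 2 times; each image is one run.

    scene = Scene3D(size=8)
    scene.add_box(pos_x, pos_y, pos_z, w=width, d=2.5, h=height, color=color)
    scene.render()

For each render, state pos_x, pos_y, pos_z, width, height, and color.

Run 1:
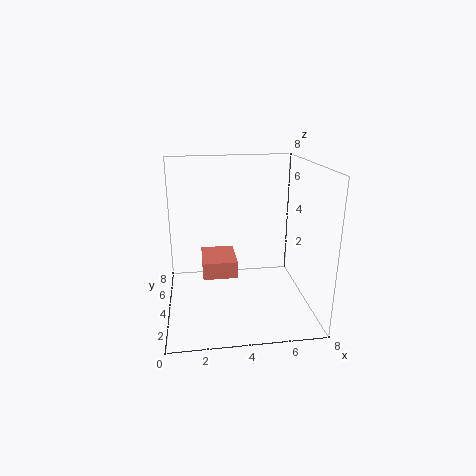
pos_x = 2
pos_y = 4
pos_z = 1.5
width = 2
height = 1
color = 'salmon'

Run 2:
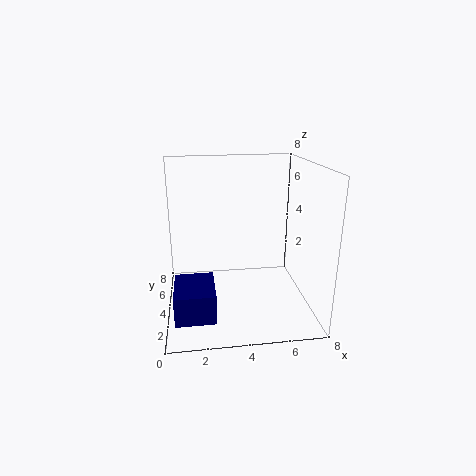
pos_x = 0.5
pos_y = 0.5
pos_z = 1
width = 2
height = 1.5
color = 'navy'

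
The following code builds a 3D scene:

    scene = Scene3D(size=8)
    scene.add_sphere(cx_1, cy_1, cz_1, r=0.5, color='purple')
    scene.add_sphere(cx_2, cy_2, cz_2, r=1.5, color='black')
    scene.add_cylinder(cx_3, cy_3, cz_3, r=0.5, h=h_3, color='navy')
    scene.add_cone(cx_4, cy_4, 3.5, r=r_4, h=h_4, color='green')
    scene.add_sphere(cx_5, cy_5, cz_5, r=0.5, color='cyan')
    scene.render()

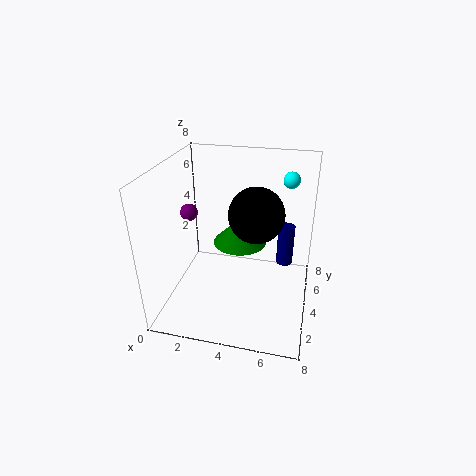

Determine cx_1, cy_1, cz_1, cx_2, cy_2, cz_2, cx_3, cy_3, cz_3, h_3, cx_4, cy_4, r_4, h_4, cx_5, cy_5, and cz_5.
cx_1 = 1; cy_1 = 4.5; cz_1 = 5; cx_2 = 5; cy_2 = 4; cz_2 = 5.5; cx_3 = 6.5; cy_3 = 6; cz_3 = 1.5; h_3 = 2.5; cx_4 = 4; cy_4 = 4.5; r_4 = 1.5; h_4 = 1.5; cx_5 = 6.5; cy_5 = 7; cz_5 = 6.5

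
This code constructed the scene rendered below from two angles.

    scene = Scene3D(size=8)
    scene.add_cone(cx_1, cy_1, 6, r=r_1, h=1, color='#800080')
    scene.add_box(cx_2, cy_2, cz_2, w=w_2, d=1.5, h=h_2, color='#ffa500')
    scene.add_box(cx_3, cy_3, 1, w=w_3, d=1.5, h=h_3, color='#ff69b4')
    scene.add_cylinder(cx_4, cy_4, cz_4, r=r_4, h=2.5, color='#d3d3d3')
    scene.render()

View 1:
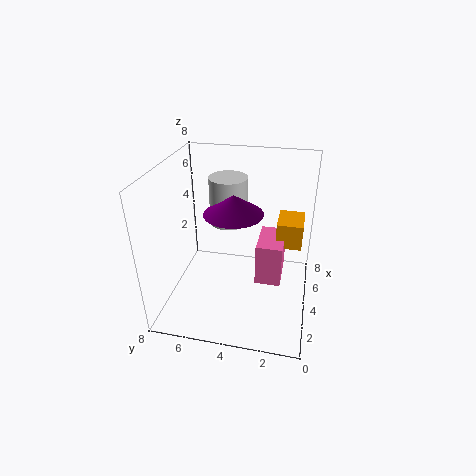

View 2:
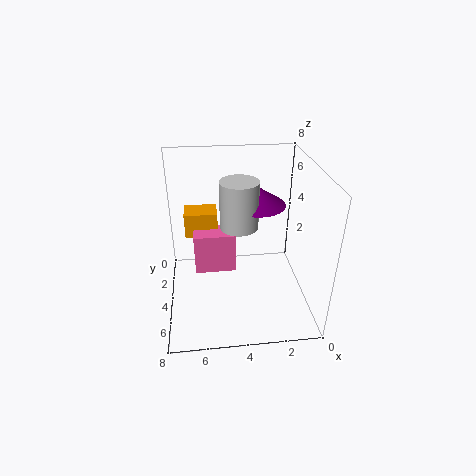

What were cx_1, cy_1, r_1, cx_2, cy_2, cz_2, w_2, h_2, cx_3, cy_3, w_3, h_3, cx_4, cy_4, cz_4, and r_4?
cx_1 = 3
cy_1 = 4
r_1 = 1.5
cx_2 = 5
cy_2 = 0.5
cz_2 = 3
w_2 = 2
h_2 = 1.5
cx_3 = 4
cy_3 = 1.5
w_3 = 2.5
h_3 = 2.5
cx_4 = 4
cy_4 = 4.5
cz_4 = 5
r_4 = 1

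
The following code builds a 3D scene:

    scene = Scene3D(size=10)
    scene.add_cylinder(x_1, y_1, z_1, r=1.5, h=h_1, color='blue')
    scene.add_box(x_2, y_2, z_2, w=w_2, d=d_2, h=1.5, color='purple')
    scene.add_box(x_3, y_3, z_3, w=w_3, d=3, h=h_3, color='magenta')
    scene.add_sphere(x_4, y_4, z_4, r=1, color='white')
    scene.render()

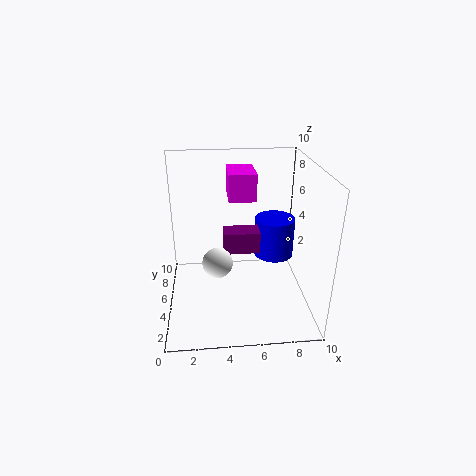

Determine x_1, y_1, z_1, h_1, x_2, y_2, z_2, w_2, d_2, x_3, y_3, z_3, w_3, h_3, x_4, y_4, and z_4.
x_1 = 8
y_1 = 7
z_1 = 2.5
h_1 = 3
x_2 = 4
y_2 = 4.5
z_2 = 4
w_2 = 2.5
d_2 = 1.5
x_3 = 4.5
y_3 = 6.5
z_3 = 7
w_3 = 2
h_3 = 2
x_4 = 3.5
y_4 = 3.5
z_4 = 4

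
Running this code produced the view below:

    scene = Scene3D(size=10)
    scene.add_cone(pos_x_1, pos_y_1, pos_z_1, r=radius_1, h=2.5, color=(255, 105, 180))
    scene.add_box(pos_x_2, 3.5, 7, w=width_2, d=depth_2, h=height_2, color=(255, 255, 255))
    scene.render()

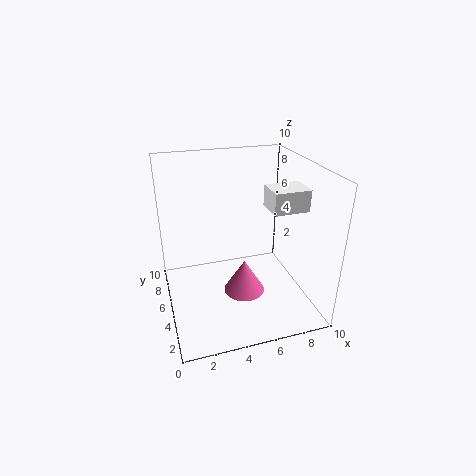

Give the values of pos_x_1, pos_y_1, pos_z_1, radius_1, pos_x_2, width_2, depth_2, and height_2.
pos_x_1 = 5.5, pos_y_1 = 5, pos_z_1 = 0.5, radius_1 = 1.5, pos_x_2 = 7, width_2 = 2.5, depth_2 = 2, height_2 = 1.5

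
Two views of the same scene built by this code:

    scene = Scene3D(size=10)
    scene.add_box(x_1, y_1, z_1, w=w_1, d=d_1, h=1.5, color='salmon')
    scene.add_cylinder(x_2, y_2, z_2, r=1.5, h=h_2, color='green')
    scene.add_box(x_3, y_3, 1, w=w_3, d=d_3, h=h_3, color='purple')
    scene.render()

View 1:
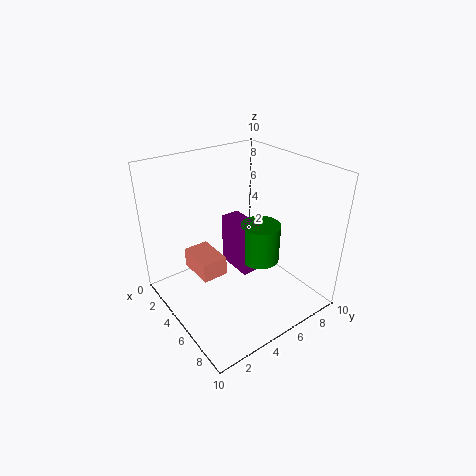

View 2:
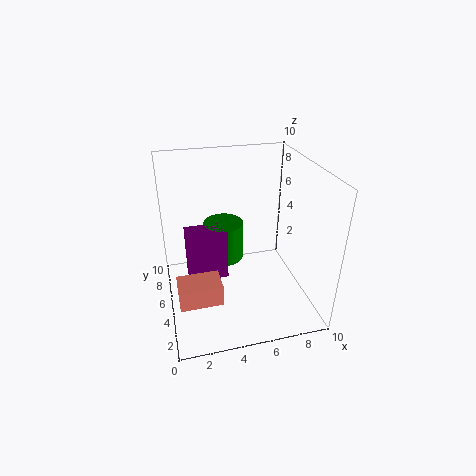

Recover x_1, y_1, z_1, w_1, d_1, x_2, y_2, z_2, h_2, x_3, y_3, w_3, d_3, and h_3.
x_1 = 0.5, y_1 = 3, z_1 = 1, w_1 = 3, d_1 = 2, x_2 = 4.5, y_2 = 7.5, z_2 = 2, h_2 = 3, x_3 = 1.5, y_3 = 6, w_3 = 3, d_3 = 1.5, h_3 = 4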